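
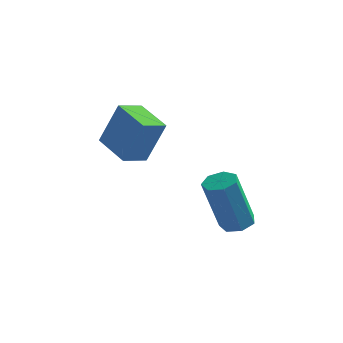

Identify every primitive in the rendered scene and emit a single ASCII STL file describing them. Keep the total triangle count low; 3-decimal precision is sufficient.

solid 
facet normal 0.197 0.241 -0.950
outer loop
vertex 3.713 -3.583 0.779
vertex 3.389 -3.116 0.83
vertex 3.947 -3.175 0.931
endloop
endfacet
facet normal 0.859 -0.510 0.048
outer loop
vertex 3.713 -3.583 0.779
vertex 3.947 -3.175 0.931
vertex 3.315 -4.07 2.699
endloop
endfacet
facet normal 0.859 -0.510 0.048
outer loop
vertex 3.315 -4.07 2.699
vertex 3.947 -3.175 0.931
vertex 3.549 -3.662 2.851
endloop
endfacet
facet normal -0.197 -0.241 0.950
outer loop
vertex 3.315 -4.07 2.699
vertex 3.549 -3.662 2.851
vertex 2.991 -3.604 2.75
endloop
endfacet
facet normal 0.197 0.241 -0.950
outer loop
vertex 3.947 -3.175 0.931
vertex 3.389 -3.116 0.83
vertex 3.761 -2.723 1.007
endloop
endfacet
facet normal 0.905 0.327 0.271
outer loop
vertex 3.947 -3.175 0.931
vertex 3.761 -2.723 1.007
vertex 3.549 -3.662 2.851
endloop
endfacet
facet normal 0.905 0.327 0.271
outer loop
vertex 3.549 -3.662 2.851
vertex 3.761 -2.723 1.007
vertex 3.363 -3.21 2.927
endloop
endfacet
facet normal -0.197 -0.241 0.950
outer loop
vertex 3.549 -3.662 2.851
vertex 3.363 -3.21 2.927
vertex 2.991 -3.604 2.75
endloop
endfacet
facet normal 0.197 0.241 -0.950
outer loop
vertex 3.761 -2.723 1.007
vertex 3.389 -3.116 0.83
vertex 3.295 -2.567 0.95
endloop
endfacet
facet normal 0.272 0.918 0.289
outer loop
vertex 3.761 -2.723 1.007
vertex 3.295 -2.567 0.95
vertex 3.363 -3.21 2.927
endloop
endfacet
facet normal 0.272 0.918 0.289
outer loop
vertex 3.363 -3.21 2.927
vertex 3.295 -2.567 0.95
vertex 2.897 -3.054 2.87
endloop
endfacet
facet normal -0.197 -0.241 0.950
outer loop
vertex 3.363 -3.21 2.927
vertex 2.897 -3.054 2.87
vertex 2.991 -3.604 2.75
endloop
endfacet
facet normal 0.196 0.241 -0.950
outer loop
vertex 3.295 -2.567 0.95
vertex 3.389 -3.116 0.83
vertex 2.9 -2.825 0.803
endloop
endfacet
facet normal -0.568 0.818 0.090
outer loop
vertex 3.295 -2.567 0.95
vertex 2.9 -2.825 0.803
vertex 2.897 -3.054 2.87
endloop
endfacet
facet normal -0.568 0.818 0.090
outer loop
vertex 2.897 -3.054 2.87
vertex 2.9 -2.825 0.803
vertex 2.502 -3.312 2.722
endloop
endfacet
facet normal -0.198 -0.241 0.950
outer loop
vertex 2.897 -3.054 2.87
vertex 2.502 -3.312 2.722
vertex 2.991 -3.604 2.75
endloop
endfacet
facet normal 0.196 0.241 -0.950
outer loop
vertex 2.9 -2.825 0.803
vertex 3.389 -3.116 0.83
vertex 2.873 -3.303 0.676
endloop
endfacet
facet normal -0.979 0.102 -0.177
outer loop
vertex 2.9 -2.825 0.803
vertex 2.873 -3.303 0.676
vertex 2.502 -3.312 2.722
endloop
endfacet
facet normal -0.979 0.102 -0.177
outer loop
vertex 2.502 -3.312 2.722
vertex 2.873 -3.303 0.676
vertex 2.475 -3.79 2.596
endloop
endfacet
facet normal -0.197 -0.239 0.951
outer loop
vertex 2.502 -3.312 2.722
vertex 2.475 -3.79 2.596
vertex 2.991 -3.604 2.75
endloop
endfacet
facet normal 0.196 0.242 -0.950
outer loop
vertex 2.873 -3.303 0.676
vertex 3.389 -3.116 0.83
vertex 3.235 -3.64 0.665
endloop
endfacet
facet normal -0.653 -0.691 -0.311
outer loop
vertex 2.873 -3.303 0.676
vertex 3.235 -3.64 0.665
vertex 2.475 -3.79 2.596
endloop
endfacet
facet normal -0.653 -0.691 -0.311
outer loop
vertex 2.475 -3.79 2.596
vertex 3.235 -3.64 0.665
vertex 2.837 -4.127 2.585
endloop
endfacet
facet normal -0.196 -0.242 0.950
outer loop
vertex 2.475 -3.79 2.596
vertex 2.837 -4.127 2.585
vertex 2.991 -3.604 2.75
endloop
endfacet
facet normal 0.198 0.241 -0.950
outer loop
vertex 3.235 -3.64 0.665
vertex 3.389 -3.116 0.83
vertex 3.713 -3.583 0.779
endloop
endfacet
facet normal 0.165 -0.964 -0.210
outer loop
vertex 3.235 -3.64 0.665
vertex 3.713 -3.583 0.779
vertex 2.837 -4.127 2.585
endloop
endfacet
facet normal 0.165 -0.964 -0.210
outer loop
vertex 2.837 -4.127 2.585
vertex 3.713 -3.583 0.779
vertex 3.315 -4.07 2.699
endloop
endfacet
facet normal -0.198 -0.241 0.950
outer loop
vertex 2.837 -4.127 2.585
vertex 3.315 -4.07 2.699
vertex 2.991 -3.604 2.75
endloop
endfacet
facet normal -0.820 0.520 0.240
outer loop
vertex -0.52 -3.069 5.038
vertex -0.103 -2.292 4.777
vertex -1.088 -3.27 3.534
endloop
endfacet
facet normal -0.453 -0.845 0.284
outer loop
vertex 0.043 -3.988 3.203
vertex -0.52 -3.069 5.038
vertex -1.088 -3.27 3.534
endloop
endfacet
facet normal -0.820 0.520 0.240
outer loop
vertex -1.088 -3.27 3.534
vertex -0.103 -2.292 4.777
vertex -0.671 -2.493 3.273
endloop
endfacet
facet normal -0.350 -0.124 -0.928
outer loop
vertex -0.671 -2.493 3.273
vertex 0.043 -3.988 3.203
vertex -1.088 -3.27 3.534
endloop
endfacet
facet normal 0.350 0.124 0.928
outer loop
vertex -0.52 -3.069 5.038
vertex 1.028 -3.01 4.446
vertex -0.103 -2.292 4.777
endloop
endfacet
facet normal -0.453 -0.845 0.284
outer loop
vertex 0.611 -3.787 4.707
vertex -0.52 -3.069 5.038
vertex 0.043 -3.988 3.203
endloop
endfacet
facet normal 0.350 0.124 0.928
outer loop
vertex 0.611 -3.787 4.707
vertex 1.028 -3.01 4.446
vertex -0.52 -3.069 5.038
endloop
endfacet
facet normal 0.453 0.845 -0.284
outer loop
vertex -0.103 -2.292 4.777
vertex 1.028 -3.01 4.446
vertex -0.671 -2.493 3.273
endloop
endfacet
facet normal -0.350 -0.124 -0.928
outer loop
vertex 0.46 -3.211 2.942
vertex 0.043 -3.988 3.203
vertex -0.671 -2.493 3.273
endloop
endfacet
facet normal 0.453 0.845 -0.284
outer loop
vertex -0.671 -2.493 3.273
vertex 1.028 -3.01 4.446
vertex 0.46 -3.211 2.942
endloop
endfacet
facet normal 0.820 -0.520 -0.240
outer loop
vertex 0.46 -3.211 2.942
vertex 0.611 -3.787 4.707
vertex 0.043 -3.988 3.203
endloop
endfacet
facet normal 0.820 -0.520 -0.240
outer loop
vertex 1.028 -3.01 4.446
vertex 0.611 -3.787 4.707
vertex 0.46 -3.211 2.942
endloop
endfacet

endsolid


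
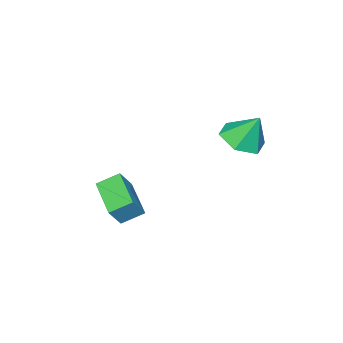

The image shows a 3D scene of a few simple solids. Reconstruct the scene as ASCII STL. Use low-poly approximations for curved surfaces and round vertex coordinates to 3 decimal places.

solid 
facet normal 0.129 -0.464 -0.876
outer loop
vertex -3.045 0.013 0.867
vertex -3.653 0.444 0.549
vertex -2.894 0.725 0.512
endloop
endfacet
facet normal 0.773 0.144 0.618
outer loop
vertex -3.045 0.013 0.867
vertex -2.894 0.725 0.512
vertex -3.807 0.996 1.591
endloop
endfacet
facet normal 0.129 -0.464 -0.876
outer loop
vertex -2.894 0.725 0.512
vertex -3.653 0.444 0.549
vertex -3.501 1.156 0.194
endloop
endfacet
facet normal 0.493 0.846 0.205
outer loop
vertex -2.894 0.725 0.512
vertex -3.501 1.156 0.194
vertex -3.807 0.996 1.591
endloop
endfacet
facet normal 0.130 -0.465 -0.876
outer loop
vertex -3.501 1.156 0.194
vertex -3.653 0.444 0.549
vertex -4.26 0.875 0.23
endloop
endfacet
facet normal -0.346 0.938 0.032
outer loop
vertex -3.501 1.156 0.194
vertex -4.26 0.875 0.23
vertex -3.807 0.996 1.591
endloop
endfacet
facet normal 0.131 -0.464 -0.876
outer loop
vertex -4.26 0.875 0.23
vertex -3.653 0.444 0.549
vertex -4.411 0.163 0.585
endloop
endfacet
facet normal -0.905 0.328 0.272
outer loop
vertex -4.26 0.875 0.23
vertex -4.411 0.163 0.585
vertex -3.807 0.996 1.591
endloop
endfacet
facet normal 0.130 -0.463 -0.877
outer loop
vertex -4.411 0.163 0.585
vertex -3.653 0.444 0.549
vertex -3.804 -0.268 0.903
endloop
endfacet
facet normal -0.625 -0.374 0.685
outer loop
vertex -4.411 0.163 0.585
vertex -3.804 -0.268 0.903
vertex -3.807 0.996 1.591
endloop
endfacet
facet normal 0.130 -0.463 -0.877
outer loop
vertex -3.804 -0.268 0.903
vertex -3.653 0.444 0.549
vertex -3.045 0.013 0.867
endloop
endfacet
facet normal 0.213 -0.467 0.858
outer loop
vertex -3.804 -0.268 0.903
vertex -3.045 0.013 0.867
vertex -3.807 0.996 1.591
endloop
endfacet
facet normal -0.577 0.045 -0.816
outer loop
vertex -2.473 -3.96 -3.136
vertex -3.026 -3.42 -2.715
vertex -1.69 -2.778 -3.624
endloop
endfacet
facet normal 0.629 -0.614 -0.478
outer loop
vertex -1.154 -2.82 -2.865
vertex -2.473 -3.96 -3.136
vertex -1.69 -2.778 -3.624
endloop
endfacet
facet normal -0.577 0.045 -0.816
outer loop
vertex -1.69 -2.778 -3.624
vertex -3.026 -3.42 -2.715
vertex -2.243 -2.238 -3.203
endloop
endfacet
facet normal 0.522 0.788 -0.325
outer loop
vertex -2.243 -2.238 -3.203
vertex -1.154 -2.82 -2.865
vertex -1.69 -2.778 -3.624
endloop
endfacet
facet normal -0.522 -0.788 0.325
outer loop
vertex -2.473 -3.96 -3.136
vertex -2.49 -3.462 -1.956
vertex -3.026 -3.42 -2.715
endloop
endfacet
facet normal 0.629 -0.614 -0.478
outer loop
vertex -1.937 -4.002 -2.377
vertex -2.473 -3.96 -3.136
vertex -1.154 -2.82 -2.865
endloop
endfacet
facet normal -0.522 -0.788 0.325
outer loop
vertex -1.937 -4.002 -2.377
vertex -2.49 -3.462 -1.956
vertex -2.473 -3.96 -3.136
endloop
endfacet
facet normal -0.629 0.614 0.478
outer loop
vertex -3.026 -3.42 -2.715
vertex -2.49 -3.462 -1.956
vertex -2.243 -2.238 -3.203
endloop
endfacet
facet normal 0.522 0.788 -0.325
outer loop
vertex -1.707 -2.28 -2.444
vertex -1.154 -2.82 -2.865
vertex -2.243 -2.238 -3.203
endloop
endfacet
facet normal -0.629 0.614 0.478
outer loop
vertex -2.243 -2.238 -3.203
vertex -2.49 -3.462 -1.956
vertex -1.707 -2.28 -2.444
endloop
endfacet
facet normal 0.577 -0.045 0.816
outer loop
vertex -1.707 -2.28 -2.444
vertex -1.937 -4.002 -2.377
vertex -1.154 -2.82 -2.865
endloop
endfacet
facet normal 0.577 -0.045 0.816
outer loop
vertex -2.49 -3.462 -1.956
vertex -1.937 -4.002 -2.377
vertex -1.707 -2.28 -2.444
endloop
endfacet

endsolid


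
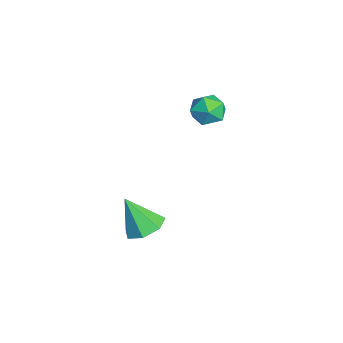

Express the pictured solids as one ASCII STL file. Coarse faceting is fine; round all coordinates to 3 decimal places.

solid 
facet normal 0.186 0.440 -0.878
outer loop
vertex 2.794 0.483 -3.31
vertex 1.835 0.646 -3.431
vertex 2.503 1.22 -3.002
endloop
endfacet
facet normal 0.756 0.026 0.654
outer loop
vertex 2.794 0.483 -3.31
vertex 2.503 1.22 -3.002
vertex 1.485 -0.186 -1.769
endloop
endfacet
facet normal 0.186 0.440 -0.878
outer loop
vertex 2.503 1.22 -3.002
vertex 1.835 0.646 -3.431
vertex 1.709 1.525 -3.017
endloop
endfacet
facet normal 0.200 0.560 0.804
outer loop
vertex 2.503 1.22 -3.002
vertex 1.709 1.525 -3.017
vertex 1.485 -0.186 -1.769
endloop
endfacet
facet normal 0.184 0.440 -0.879
outer loop
vertex 1.709 1.525 -3.017
vertex 1.835 0.646 -3.431
vertex 1.01 1.167 -3.343
endloop
endfacet
facet normal -0.566 0.533 0.629
outer loop
vertex 1.709 1.525 -3.017
vertex 1.01 1.167 -3.343
vertex 1.485 -0.186 -1.769
endloop
endfacet
facet normal 0.184 0.440 -0.879
outer loop
vertex 1.01 1.167 -3.343
vertex 1.835 0.646 -3.431
vertex 0.932 0.417 -3.735
endloop
endfacet
facet normal -0.965 -0.036 0.260
outer loop
vertex 1.01 1.167 -3.343
vertex 0.932 0.417 -3.735
vertex 1.485 -0.186 -1.769
endloop
endfacet
facet normal 0.185 0.439 -0.879
outer loop
vertex 0.932 0.417 -3.735
vertex 1.835 0.646 -3.431
vertex 1.533 -0.162 -3.898
endloop
endfacet
facet normal -0.697 -0.717 -0.024
outer loop
vertex 0.932 0.417 -3.735
vertex 1.533 -0.162 -3.898
vertex 1.485 -0.186 -1.769
endloop
endfacet
facet normal 0.185 0.439 -0.879
outer loop
vertex 1.533 -0.162 -3.898
vertex 1.835 0.646 -3.431
vertex 2.362 -0.132 -3.709
endloop
endfacet
facet normal 0.039 -0.999 -0.010
outer loop
vertex 1.533 -0.162 -3.898
vertex 2.362 -0.132 -3.709
vertex 1.485 -0.186 -1.769
endloop
endfacet
facet normal 0.186 0.440 -0.879
outer loop
vertex 2.362 -0.132 -3.709
vertex 1.835 0.646 -3.431
vertex 2.794 0.483 -3.31
endloop
endfacet
facet normal 0.684 -0.669 0.291
outer loop
vertex 2.362 -0.132 -3.709
vertex 2.794 0.483 -3.31
vertex 1.485 -0.186 -1.769
endloop
endfacet
facet normal -0.827 0.557 -0.070
outer loop
vertex -0.599 4.295 2.168
vertex -1.083 3.554 1.986
vertex -0.974 3.823 2.842
endloop
endfacet
facet normal -0.364 0.846 0.390
outer loop
vertex -0.599 4.295 2.168
vertex -0.974 3.823 2.842
vertex -0.133 4.145 2.929
endloop
endfacet
facet normal 0.245 0.969 0.041
outer loop
vertex -0.599 4.295 2.168
vertex -0.133 4.145 2.929
vertex 0.277 4.075 2.126
endloop
endfacet
facet normal 0.159 0.756 -0.635
outer loop
vertex -0.599 4.295 2.168
vertex 0.277 4.075 2.126
vertex -0.31 3.709 1.543
endloop
endfacet
facet normal -0.504 0.502 -0.703
outer loop
vertex -0.599 4.295 2.168
vertex -0.31 3.709 1.543
vertex -1.083 3.554 1.986
endloop
endfacet
facet normal -0.233 0.366 0.901
outer loop
vertex -0.133 4.145 2.929
vertex -0.974 3.823 2.842
vertex -0.33 3.311 3.217
endloop
endfacet
facet normal -0.982 -0.101 0.157
outer loop
vertex -0.974 3.823 2.842
vertex -1.083 3.554 1.986
vertex -0.917 2.945 2.634
endloop
endfacet
facet normal -0.459 -0.191 -0.868
outer loop
vertex -1.083 3.554 1.986
vertex -0.31 3.709 1.543
vertex -0.507 2.875 1.831
endloop
endfacet
facet normal 0.615 0.219 -0.757
outer loop
vertex -0.31 3.709 1.543
vertex 0.277 4.075 2.126
vertex 0.334 3.197 1.918
endloop
endfacet
facet normal 0.755 0.563 0.336
outer loop
vertex 0.277 4.075 2.126
vertex -0.133 4.145 2.929
vertex 0.443 3.466 2.774
endloop
endfacet
facet normal -0.159 -0.756 0.635
outer loop
vertex -0.041 2.725 2.592
vertex -0.33 3.311 3.217
vertex -0.917 2.945 2.634
endloop
endfacet
facet normal -0.245 -0.969 -0.041
outer loop
vertex -0.041 2.725 2.592
vertex -0.917 2.945 2.634
vertex -0.507 2.875 1.831
endloop
endfacet
facet normal 0.364 -0.846 -0.390
outer loop
vertex -0.041 2.725 2.592
vertex -0.507 2.875 1.831
vertex 0.334 3.197 1.918
endloop
endfacet
facet normal 0.827 -0.557 0.070
outer loop
vertex -0.041 2.725 2.592
vertex 0.334 3.197 1.918
vertex 0.443 3.466 2.774
endloop
endfacet
facet normal 0.504 -0.502 0.703
outer loop
vertex -0.041 2.725 2.592
vertex 0.443 3.466 2.774
vertex -0.33 3.311 3.217
endloop
endfacet
facet normal -0.615 -0.219 0.757
outer loop
vertex -0.917 2.945 2.634
vertex -0.33 3.311 3.217
vertex -0.974 3.823 2.842
endloop
endfacet
facet normal -0.755 -0.563 -0.336
outer loop
vertex -0.507 2.875 1.831
vertex -0.917 2.945 2.634
vertex -1.083 3.554 1.986
endloop
endfacet
facet normal 0.233 -0.366 -0.901
outer loop
vertex 0.334 3.197 1.918
vertex -0.507 2.875 1.831
vertex -0.31 3.709 1.543
endloop
endfacet
facet normal 0.982 0.101 -0.157
outer loop
vertex 0.443 3.466 2.774
vertex 0.334 3.197 1.918
vertex 0.277 4.075 2.126
endloop
endfacet
facet normal 0.459 0.191 0.868
outer loop
vertex -0.33 3.311 3.217
vertex 0.443 3.466 2.774
vertex -0.133 4.145 2.929
endloop
endfacet

endsolid


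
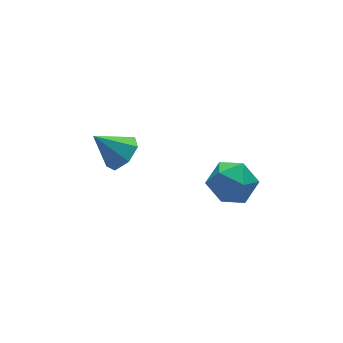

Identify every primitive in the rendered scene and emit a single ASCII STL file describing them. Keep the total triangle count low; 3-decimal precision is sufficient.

solid 
facet normal -0.365 0.926 -0.094
outer loop
vertex -0.512 -0.216 1.769
vertex -1.16 -0.429 2.185
vertex -0.52 -0.138 2.565
endloop
endfacet
facet normal 0.348 0.933 -0.088
outer loop
vertex -0.512 -0.216 1.769
vertex -0.52 -0.138 2.565
vertex 0.133 -0.416 2.197
endloop
endfacet
facet normal 0.578 0.524 -0.626
outer loop
vertex -0.512 -0.216 1.769
vertex 0.133 -0.416 2.197
vertex -0.104 -0.879 1.59
endloop
endfacet
facet normal 0.006 0.264 -0.965
outer loop
vertex -0.512 -0.216 1.769
vertex -0.104 -0.879 1.59
vertex -0.903 -0.887 1.583
endloop
endfacet
facet normal -0.577 0.512 -0.636
outer loop
vertex -0.512 -0.216 1.769
vertex -0.903 -0.887 1.583
vertex -1.16 -0.429 2.185
endloop
endfacet
facet normal 0.566 0.637 0.524
outer loop
vertex 0.133 -0.416 2.197
vertex -0.52 -0.138 2.565
vertex -0.117 -0.753 2.877
endloop
endfacet
facet normal -0.589 0.625 0.513
outer loop
vertex -0.52 -0.138 2.565
vertex -1.16 -0.429 2.185
vertex -0.916 -0.761 2.87
endloop
endfacet
facet normal -0.930 -0.044 -0.364
outer loop
vertex -1.16 -0.429 2.185
vertex -0.903 -0.887 1.583
vertex -1.153 -1.224 2.263
endloop
endfacet
facet normal 0.012 -0.446 -0.895
outer loop
vertex -0.903 -0.887 1.583
vertex -0.104 -0.879 1.59
vertex -0.5 -1.502 1.895
endloop
endfacet
facet normal 0.938 -0.026 -0.346
outer loop
vertex -0.104 -0.879 1.59
vertex 0.133 -0.416 2.197
vertex 0.14 -1.211 2.275
endloop
endfacet
facet normal -0.006 -0.264 0.965
outer loop
vertex -0.508 -1.424 2.691
vertex -0.117 -0.753 2.877
vertex -0.916 -0.761 2.87
endloop
endfacet
facet normal -0.578 -0.524 0.626
outer loop
vertex -0.508 -1.424 2.691
vertex -0.916 -0.761 2.87
vertex -1.153 -1.224 2.263
endloop
endfacet
facet normal -0.348 -0.933 0.088
outer loop
vertex -0.508 -1.424 2.691
vertex -1.153 -1.224 2.263
vertex -0.5 -1.502 1.895
endloop
endfacet
facet normal 0.365 -0.926 0.094
outer loop
vertex -0.508 -1.424 2.691
vertex -0.5 -1.502 1.895
vertex 0.14 -1.211 2.275
endloop
endfacet
facet normal 0.577 -0.512 0.636
outer loop
vertex -0.508 -1.424 2.691
vertex 0.14 -1.211 2.275
vertex -0.117 -0.753 2.877
endloop
endfacet
facet normal -0.012 0.446 0.895
outer loop
vertex -0.916 -0.761 2.87
vertex -0.117 -0.753 2.877
vertex -0.52 -0.138 2.565
endloop
endfacet
facet normal -0.938 0.026 0.346
outer loop
vertex -1.153 -1.224 2.263
vertex -0.916 -0.761 2.87
vertex -1.16 -0.429 2.185
endloop
endfacet
facet normal -0.566 -0.637 -0.524
outer loop
vertex -0.5 -1.502 1.895
vertex -1.153 -1.224 2.263
vertex -0.903 -0.887 1.583
endloop
endfacet
facet normal 0.589 -0.625 -0.513
outer loop
vertex 0.14 -1.211 2.275
vertex -0.5 -1.502 1.895
vertex -0.104 -0.879 1.59
endloop
endfacet
facet normal 0.930 0.044 0.364
outer loop
vertex -0.117 -0.753 2.877
vertex 0.14 -1.211 2.275
vertex 0.133 -0.416 2.197
endloop
endfacet
facet normal 0.593 -0.381 -0.709
outer loop
vertex -1.767 2.389 1.598
vertex -2.11 2.725 1.131
vertex -1.571 2.922 1.476
endloop
endfacet
facet normal 0.381 0.071 0.922
outer loop
vertex -1.767 2.389 1.598
vertex -1.571 2.922 1.476
vertex -2.81 3.175 1.969
endloop
endfacet
facet normal 0.593 -0.380 -0.710
outer loop
vertex -1.571 2.922 1.476
vertex -2.11 2.725 1.131
vertex -1.78 3.307 1.095
endloop
endfacet
facet normal 0.372 0.747 0.551
outer loop
vertex -1.571 2.922 1.476
vertex -1.78 3.307 1.095
vertex -2.81 3.175 1.969
endloop
endfacet
facet normal 0.593 -0.380 -0.710
outer loop
vertex -1.78 3.307 1.095
vertex -2.11 2.725 1.131
vertex -2.239 3.254 0.74
endloop
endfacet
facet normal -0.121 0.993 0.008
outer loop
vertex -1.78 3.307 1.095
vertex -2.239 3.254 0.74
vertex -2.81 3.175 1.969
endloop
endfacet
facet normal 0.592 -0.381 -0.710
outer loop
vertex -2.239 3.254 0.74
vertex -2.11 2.725 1.131
vertex -2.6 2.803 0.681
endloop
endfacet
facet normal -0.726 0.620 -0.297
outer loop
vertex -2.239 3.254 0.74
vertex -2.6 2.803 0.681
vertex -2.81 3.175 1.969
endloop
endfacet
facet normal 0.592 -0.381 -0.710
outer loop
vertex -2.6 2.803 0.681
vertex -2.11 2.725 1.131
vertex -2.593 2.293 0.96
endloop
endfacet
facet normal -0.987 -0.088 -0.136
outer loop
vertex -2.6 2.803 0.681
vertex -2.593 2.293 0.96
vertex -2.81 3.175 1.969
endloop
endfacet
facet normal 0.592 -0.381 -0.710
outer loop
vertex -2.593 2.293 0.96
vertex -2.11 2.725 1.131
vertex -2.222 2.109 1.368
endloop
endfacet
facet normal -0.708 -0.600 0.373
outer loop
vertex -2.593 2.293 0.96
vertex -2.222 2.109 1.368
vertex -2.81 3.175 1.969
endloop
endfacet
facet normal 0.593 -0.381 -0.709
outer loop
vertex -2.222 2.109 1.368
vertex -2.11 2.725 1.131
vertex -1.767 2.389 1.598
endloop
endfacet
facet normal -0.100 -0.530 0.842
outer loop
vertex -2.222 2.109 1.368
vertex -1.767 2.389 1.598
vertex -2.81 3.175 1.969
endloop
endfacet

endsolid


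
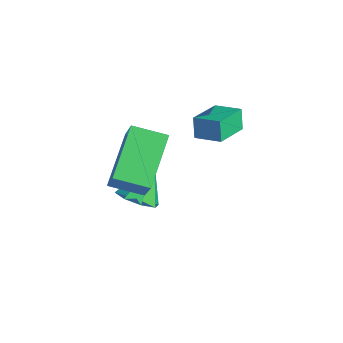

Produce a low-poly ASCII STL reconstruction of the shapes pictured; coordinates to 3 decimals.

solid 
facet normal -0.809 -0.540 -0.233
outer loop
vertex -2.043 -0.707 4.175
vertex -2.747 0.54 3.727
vertex -1.734 -0.822 3.37
endloop
endfacet
facet normal 0.469 -0.831 0.299
outer loop
vertex -0.893 -0.26 3.613
vertex -2.043 -0.707 4.175
vertex -1.734 -0.822 3.37
endloop
endfacet
facet normal -0.808 -0.540 -0.234
outer loop
vertex -1.734 -0.822 3.37
vertex -2.747 0.54 3.727
vertex -2.437 0.425 2.922
endloop
endfacet
facet normal 0.356 -0.132 -0.925
outer loop
vertex -2.437 0.425 2.922
vertex -0.893 -0.26 3.613
vertex -1.734 -0.822 3.37
endloop
endfacet
facet normal -0.355 0.132 0.925
outer loop
vertex -2.043 -0.707 4.175
vertex -1.906 1.102 3.97
vertex -2.747 0.54 3.727
endloop
endfacet
facet normal 0.469 -0.831 0.299
outer loop
vertex -1.203 -0.145 4.418
vertex -2.043 -0.707 4.175
vertex -0.893 -0.26 3.613
endloop
endfacet
facet normal -0.356 0.132 0.925
outer loop
vertex -1.203 -0.145 4.418
vertex -1.906 1.102 3.97
vertex -2.043 -0.707 4.175
endloop
endfacet
facet normal -0.469 0.831 -0.299
outer loop
vertex -2.747 0.54 3.727
vertex -1.906 1.102 3.97
vertex -2.437 0.425 2.922
endloop
endfacet
facet normal 0.356 -0.132 -0.925
outer loop
vertex -1.597 0.987 3.165
vertex -0.893 -0.26 3.613
vertex -2.437 0.425 2.922
endloop
endfacet
facet normal -0.469 0.831 -0.299
outer loop
vertex -2.437 0.425 2.922
vertex -1.906 1.102 3.97
vertex -1.597 0.987 3.165
endloop
endfacet
facet normal 0.808 0.540 0.234
outer loop
vertex -1.597 0.987 3.165
vertex -1.203 -0.145 4.418
vertex -0.893 -0.26 3.613
endloop
endfacet
facet normal 0.809 0.540 0.233
outer loop
vertex -1.906 1.102 3.97
vertex -1.203 -0.145 4.418
vertex -1.597 0.987 3.165
endloop
endfacet
facet normal -0.591 0.619 0.518
outer loop
vertex -1.672 -3.242 5.192
vertex -0.913 -2.231 4.85
vertex -2.649 -2.988 3.775
endloop
endfacet
facet normal -0.579 -0.772 0.261
outer loop
vertex -1.367 -4.329 2.65
vertex -1.672 -3.242 5.192
vertex -2.649 -2.988 3.775
endloop
endfacet
facet normal -0.591 0.618 0.519
outer loop
vertex -2.649 -2.988 3.775
vertex -0.913 -2.231 4.85
vertex -1.89 -1.976 3.433
endloop
endfacet
facet normal -0.562 0.146 -0.814
outer loop
vertex -1.89 -1.976 3.433
vertex -1.367 -4.329 2.65
vertex -2.649 -2.988 3.775
endloop
endfacet
facet normal 0.562 -0.146 0.814
outer loop
vertex -1.672 -3.242 5.192
vertex 0.369 -3.572 3.725
vertex -0.913 -2.231 4.85
endloop
endfacet
facet normal -0.580 -0.772 0.261
outer loop
vertex -0.39 -4.584 4.067
vertex -1.672 -3.242 5.192
vertex -1.367 -4.329 2.65
endloop
endfacet
facet normal 0.562 -0.146 0.814
outer loop
vertex -0.39 -4.584 4.067
vertex 0.369 -3.572 3.725
vertex -1.672 -3.242 5.192
endloop
endfacet
facet normal 0.579 0.772 -0.260
outer loop
vertex -0.913 -2.231 4.85
vertex 0.369 -3.572 3.725
vertex -1.89 -1.976 3.433
endloop
endfacet
facet normal -0.562 0.146 -0.814
outer loop
vertex -0.608 -3.318 2.308
vertex -1.367 -4.329 2.65
vertex -1.89 -1.976 3.433
endloop
endfacet
facet normal 0.579 0.772 -0.261
outer loop
vertex -1.89 -1.976 3.433
vertex 0.369 -3.572 3.725
vertex -0.608 -3.318 2.308
endloop
endfacet
facet normal 0.590 -0.619 -0.518
outer loop
vertex -0.608 -3.318 2.308
vertex -0.39 -4.584 4.067
vertex -1.367 -4.329 2.65
endloop
endfacet
facet normal 0.591 -0.618 -0.518
outer loop
vertex 0.369 -3.572 3.725
vertex -0.39 -4.584 4.067
vertex -0.608 -3.318 2.308
endloop
endfacet
facet normal 0.258 -0.560 -0.788
outer loop
vertex -1.571 -2.972 0.687
vertex -2.288 -2.779 0.315
vertex -1.527 -2.448 0.329
endloop
endfacet
facet normal 0.763 0.320 0.562
outer loop
vertex -1.571 -2.972 0.687
vertex -1.527 -2.448 0.329
vertex -2.712 -1.861 1.605
endloop
endfacet
facet normal 0.258 -0.561 -0.787
outer loop
vertex -1.527 -2.448 0.329
vertex -2.288 -2.779 0.315
vertex -1.928 -2.119 -0.037
endloop
endfacet
facet normal 0.552 0.823 0.134
outer loop
vertex -1.527 -2.448 0.329
vertex -1.928 -2.119 -0.037
vertex -2.712 -1.861 1.605
endloop
endfacet
facet normal 0.259 -0.561 -0.787
outer loop
vertex -1.928 -2.119 -0.037
vertex -2.288 -2.779 0.315
vertex -2.54 -2.177 -0.197
endloop
endfacet
facet normal -0.047 0.983 -0.177
outer loop
vertex -1.928 -2.119 -0.037
vertex -2.54 -2.177 -0.197
vertex -2.712 -1.861 1.605
endloop
endfacet
facet normal 0.258 -0.561 -0.787
outer loop
vertex -2.54 -2.177 -0.197
vertex -2.288 -2.779 0.315
vertex -3.005 -2.587 -0.057
endloop
endfacet
facet normal -0.681 0.708 -0.189
outer loop
vertex -2.54 -2.177 -0.197
vertex -3.005 -2.587 -0.057
vertex -2.712 -1.861 1.605
endloop
endfacet
facet normal 0.259 -0.559 -0.788
outer loop
vertex -3.005 -2.587 -0.057
vertex -2.288 -2.779 0.315
vertex -3.049 -3.11 0.3
endloop
endfacet
facet normal -0.982 0.155 0.106
outer loop
vertex -3.005 -2.587 -0.057
vertex -3.049 -3.11 0.3
vertex -2.712 -1.861 1.605
endloop
endfacet
facet normal 0.259 -0.559 -0.788
outer loop
vertex -3.049 -3.11 0.3
vertex -2.288 -2.779 0.315
vertex -2.648 -3.44 0.666
endloop
endfacet
facet normal -0.772 -0.348 0.532
outer loop
vertex -3.049 -3.11 0.3
vertex -2.648 -3.44 0.666
vertex -2.712 -1.861 1.605
endloop
endfacet
facet normal 0.260 -0.560 -0.787
outer loop
vertex -2.648 -3.44 0.666
vertex -2.288 -2.779 0.315
vertex -2.036 -3.382 0.827
endloop
endfacet
facet normal -0.174 -0.509 0.843
outer loop
vertex -2.648 -3.44 0.666
vertex -2.036 -3.382 0.827
vertex -2.712 -1.861 1.605
endloop
endfacet
facet normal 0.257 -0.561 -0.787
outer loop
vertex -2.036 -3.382 0.827
vertex -2.288 -2.779 0.315
vertex -1.571 -2.972 0.687
endloop
endfacet
facet normal 0.462 -0.232 0.856
outer loop
vertex -2.036 -3.382 0.827
vertex -1.571 -2.972 0.687
vertex -2.712 -1.861 1.605
endloop
endfacet

endsolid


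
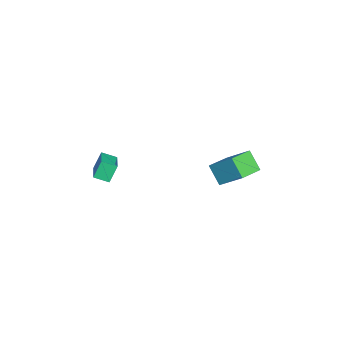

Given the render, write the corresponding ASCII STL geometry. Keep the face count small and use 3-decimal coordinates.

solid 
facet normal -0.761 0.609 -0.222
outer loop
vertex 1.56 2.979 2.352
vertex 2.157 4.115 3.42
vertex 2.263 3.509 1.395
endloop
endfacet
facet normal -0.357 -0.681 -0.640
outer loop
vertex 3.443 2.565 1.74
vertex 1.56 2.979 2.352
vertex 2.263 3.509 1.395
endloop
endfacet
facet normal -0.761 0.609 -0.222
outer loop
vertex 2.263 3.509 1.395
vertex 2.157 4.115 3.42
vertex 2.86 4.645 2.464
endloop
endfacet
facet normal 0.541 0.408 -0.735
outer loop
vertex 2.86 4.645 2.464
vertex 3.443 2.565 1.74
vertex 2.263 3.509 1.395
endloop
endfacet
facet normal -0.541 -0.407 0.736
outer loop
vertex 1.56 2.979 2.352
vertex 3.337 3.171 3.765
vertex 2.157 4.115 3.42
endloop
endfacet
facet normal -0.358 -0.680 -0.640
outer loop
vertex 2.74 2.035 2.696
vertex 1.56 2.979 2.352
vertex 3.443 2.565 1.74
endloop
endfacet
facet normal -0.541 -0.408 0.736
outer loop
vertex 2.74 2.035 2.696
vertex 3.337 3.171 3.765
vertex 1.56 2.979 2.352
endloop
endfacet
facet normal 0.357 0.680 0.640
outer loop
vertex 2.157 4.115 3.42
vertex 3.337 3.171 3.765
vertex 2.86 4.645 2.464
endloop
endfacet
facet normal 0.541 0.408 -0.736
outer loop
vertex 4.04 3.701 2.808
vertex 3.443 2.565 1.74
vertex 2.86 4.645 2.464
endloop
endfacet
facet normal 0.358 0.680 0.640
outer loop
vertex 2.86 4.645 2.464
vertex 3.337 3.171 3.765
vertex 4.04 3.701 2.808
endloop
endfacet
facet normal 0.761 -0.609 0.222
outer loop
vertex 4.04 3.701 2.808
vertex 2.74 2.035 2.696
vertex 3.443 2.565 1.74
endloop
endfacet
facet normal 0.761 -0.609 0.222
outer loop
vertex 3.337 3.171 3.765
vertex 2.74 2.035 2.696
vertex 4.04 3.701 2.808
endloop
endfacet
facet normal -0.355 0.375 0.856
outer loop
vertex 2.706 -3.423 3.005
vertex 2.795 -2.608 2.685
vertex 1.014 -3.499 2.337
endloop
endfacet
facet normal -0.102 -0.926 0.364
outer loop
vertex 1.405 -3.912 1.395
vertex 2.706 -3.423 3.005
vertex 1.014 -3.499 2.337
endloop
endfacet
facet normal -0.355 0.376 0.856
outer loop
vertex 1.014 -3.499 2.337
vertex 2.795 -2.608 2.685
vertex 1.104 -2.685 2.017
endloop
endfacet
facet normal -0.929 -0.042 -0.367
outer loop
vertex 1.104 -2.685 2.017
vertex 1.405 -3.912 1.395
vertex 1.014 -3.499 2.337
endloop
endfacet
facet normal 0.929 0.043 0.367
outer loop
vertex 2.706 -3.423 3.005
vertex 3.186 -3.021 1.743
vertex 2.795 -2.608 2.685
endloop
endfacet
facet normal -0.101 -0.926 0.363
outer loop
vertex 3.096 -3.835 2.063
vertex 2.706 -3.423 3.005
vertex 1.405 -3.912 1.395
endloop
endfacet
facet normal 0.929 0.041 0.367
outer loop
vertex 3.096 -3.835 2.063
vertex 3.186 -3.021 1.743
vertex 2.706 -3.423 3.005
endloop
endfacet
facet normal 0.102 0.926 -0.364
outer loop
vertex 2.795 -2.608 2.685
vertex 3.186 -3.021 1.743
vertex 1.104 -2.685 2.017
endloop
endfacet
facet normal -0.930 -0.042 -0.366
outer loop
vertex 1.494 -3.097 1.075
vertex 1.405 -3.912 1.395
vertex 1.104 -2.685 2.017
endloop
endfacet
facet normal 0.102 0.926 -0.363
outer loop
vertex 1.104 -2.685 2.017
vertex 3.186 -3.021 1.743
vertex 1.494 -3.097 1.075
endloop
endfacet
facet normal 0.355 -0.375 -0.856
outer loop
vertex 1.494 -3.097 1.075
vertex 3.096 -3.835 2.063
vertex 1.405 -3.912 1.395
endloop
endfacet
facet normal 0.355 -0.376 -0.856
outer loop
vertex 3.186 -3.021 1.743
vertex 3.096 -3.835 2.063
vertex 1.494 -3.097 1.075
endloop
endfacet

endsolid


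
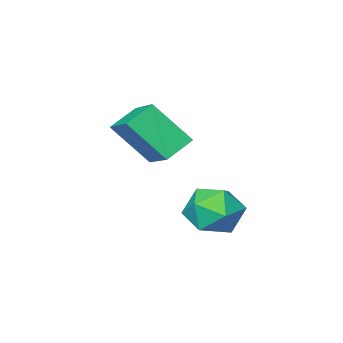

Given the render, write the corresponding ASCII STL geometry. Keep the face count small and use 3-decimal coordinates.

solid 
facet normal -0.232 0.807 0.543
outer loop
vertex -0.08 0.849 0.087
vertex -1.189 0.564 0.037
vertex -0.535 0.175 0.895
endloop
endfacet
facet normal 0.419 0.567 0.709
outer loop
vertex -0.08 0.849 0.087
vertex -0.535 0.175 0.895
vertex 0.503 -0.061 0.471
endloop
endfacet
facet normal 0.814 0.570 0.115
outer loop
vertex -0.08 0.849 0.087
vertex 0.503 -0.061 0.471
vertex 0.491 0.182 -0.65
endloop
endfacet
facet normal 0.407 0.812 -0.419
outer loop
vertex -0.08 0.849 0.087
vertex 0.491 0.182 -0.65
vertex -0.554 0.568 -0.917
endloop
endfacet
facet normal -0.239 0.958 -0.155
outer loop
vertex -0.08 0.849 0.087
vertex -0.554 0.568 -0.917
vertex -1.189 0.564 0.037
endloop
endfacet
facet normal 0.354 -0.109 0.929
outer loop
vertex 0.503 -0.061 0.471
vertex -0.535 0.175 0.895
vertex -0.246 -0.908 0.657
endloop
endfacet
facet normal -0.698 0.280 0.659
outer loop
vertex -0.535 0.175 0.895
vertex -1.189 0.564 0.037
vertex -1.291 -0.522 0.39
endloop
endfacet
facet normal -0.710 0.524 -0.470
outer loop
vertex -1.189 0.564 0.037
vertex -0.554 0.568 -0.917
vertex -1.303 -0.279 -0.731
endloop
endfacet
facet normal 0.335 0.287 -0.897
outer loop
vertex -0.554 0.568 -0.917
vertex 0.491 0.182 -0.65
vertex -0.265 -0.515 -1.155
endloop
endfacet
facet normal 0.994 -0.104 -0.033
outer loop
vertex 0.491 0.182 -0.65
vertex 0.503 -0.061 0.471
vertex 0.389 -0.904 -0.297
endloop
endfacet
facet normal -0.407 -0.812 0.419
outer loop
vertex -0.72 -1.189 -0.347
vertex -0.246 -0.908 0.657
vertex -1.291 -0.522 0.39
endloop
endfacet
facet normal -0.814 -0.570 -0.115
outer loop
vertex -0.72 -1.189 -0.347
vertex -1.291 -0.522 0.39
vertex -1.303 -0.279 -0.731
endloop
endfacet
facet normal -0.419 -0.567 -0.709
outer loop
vertex -0.72 -1.189 -0.347
vertex -1.303 -0.279 -0.731
vertex -0.265 -0.515 -1.155
endloop
endfacet
facet normal 0.232 -0.807 -0.543
outer loop
vertex -0.72 -1.189 -0.347
vertex -0.265 -0.515 -1.155
vertex 0.389 -0.904 -0.297
endloop
endfacet
facet normal 0.239 -0.958 0.155
outer loop
vertex -0.72 -1.189 -0.347
vertex 0.389 -0.904 -0.297
vertex -0.246 -0.908 0.657
endloop
endfacet
facet normal -0.335 -0.287 0.897
outer loop
vertex -1.291 -0.522 0.39
vertex -0.246 -0.908 0.657
vertex -0.535 0.175 0.895
endloop
endfacet
facet normal -0.994 0.104 0.033
outer loop
vertex -1.303 -0.279 -0.731
vertex -1.291 -0.522 0.39
vertex -1.189 0.564 0.037
endloop
endfacet
facet normal -0.354 0.109 -0.929
outer loop
vertex -0.265 -0.515 -1.155
vertex -1.303 -0.279 -0.731
vertex -0.554 0.568 -0.917
endloop
endfacet
facet normal 0.698 -0.280 -0.659
outer loop
vertex 0.389 -0.904 -0.297
vertex -0.265 -0.515 -1.155
vertex 0.491 0.182 -0.65
endloop
endfacet
facet normal 0.710 -0.524 0.470
outer loop
vertex -0.246 -0.908 0.657
vertex 0.389 -0.904 -0.297
vertex 0.503 -0.061 0.471
endloop
endfacet
facet normal -0.443 0.495 -0.747
outer loop
vertex -0.665 -2.655 2.09
vertex -0.21 -1.073 2.868
vertex 0.402 -2.651 1.46
endloop
endfacet
facet normal -0.250 -0.869 -0.428
outer loop
vertex 1.31 -3.667 2.992
vertex -0.665 -2.655 2.09
vertex 0.402 -2.651 1.46
endloop
endfacet
facet normal -0.443 0.495 -0.747
outer loop
vertex 0.402 -2.651 1.46
vertex -0.21 -1.073 2.868
vertex 0.857 -1.07 2.238
endloop
endfacet
facet normal 0.861 0.003 -0.509
outer loop
vertex 0.857 -1.07 2.238
vertex 1.31 -3.667 2.992
vertex 0.402 -2.651 1.46
endloop
endfacet
facet normal -0.861 -0.003 0.509
outer loop
vertex -0.665 -2.655 2.09
vertex 0.698 -2.089 4.4
vertex -0.21 -1.073 2.868
endloop
endfacet
facet normal -0.250 -0.869 -0.427
outer loop
vertex 0.243 -3.67 3.622
vertex -0.665 -2.655 2.09
vertex 1.31 -3.667 2.992
endloop
endfacet
facet normal -0.861 -0.003 0.509
outer loop
vertex 0.243 -3.67 3.622
vertex 0.698 -2.089 4.4
vertex -0.665 -2.655 2.09
endloop
endfacet
facet normal 0.250 0.869 0.428
outer loop
vertex -0.21 -1.073 2.868
vertex 0.698 -2.089 4.4
vertex 0.857 -1.07 2.238
endloop
endfacet
facet normal 0.861 0.003 -0.509
outer loop
vertex 1.765 -2.085 3.77
vertex 1.31 -3.667 2.992
vertex 0.857 -1.07 2.238
endloop
endfacet
facet normal 0.249 0.869 0.428
outer loop
vertex 0.857 -1.07 2.238
vertex 0.698 -2.089 4.4
vertex 1.765 -2.085 3.77
endloop
endfacet
facet normal 0.443 -0.495 0.748
outer loop
vertex 1.765 -2.085 3.77
vertex 0.243 -3.67 3.622
vertex 1.31 -3.667 2.992
endloop
endfacet
facet normal 0.443 -0.495 0.747
outer loop
vertex 0.698 -2.089 4.4
vertex 0.243 -3.67 3.622
vertex 1.765 -2.085 3.77
endloop
endfacet

endsolid


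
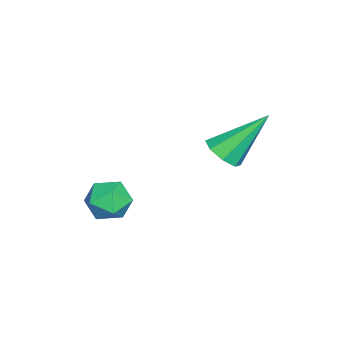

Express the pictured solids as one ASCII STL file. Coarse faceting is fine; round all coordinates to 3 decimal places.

solid 
facet normal -0.592 0.767 0.248
outer loop
vertex 2.256 -1.453 -0.619
vertex 1.643 -1.806 -0.992
vertex 1.778 -1.952 -0.218
endloop
endfacet
facet normal -0.081 0.670 0.738
outer loop
vertex 2.256 -1.453 -0.619
vertex 1.778 -1.952 -0.218
vertex 2.569 -1.98 -0.106
endloop
endfacet
facet normal 0.551 0.727 0.411
outer loop
vertex 2.256 -1.453 -0.619
vertex 2.569 -1.98 -0.106
vertex 2.923 -1.85 -0.811
endloop
endfacet
facet normal 0.430 0.858 -0.281
outer loop
vertex 2.256 -1.453 -0.619
vertex 2.923 -1.85 -0.811
vertex 2.35 -1.742 -1.358
endloop
endfacet
facet normal -0.277 0.882 -0.380
outer loop
vertex 2.256 -1.453 -0.619
vertex 2.35 -1.742 -1.358
vertex 1.643 -1.806 -0.992
endloop
endfacet
facet normal -0.140 0.005 0.990
outer loop
vertex 2.569 -1.98 -0.106
vertex 1.778 -1.952 -0.218
vertex 2.15 -2.658 -0.162
endloop
endfacet
facet normal -0.967 0.161 0.199
outer loop
vertex 1.778 -1.952 -0.218
vertex 1.643 -1.806 -0.992
vertex 1.577 -2.55 -0.709
endloop
endfacet
facet normal -0.456 0.349 -0.819
outer loop
vertex 1.643 -1.806 -0.992
vertex 2.35 -1.742 -1.358
vertex 1.931 -2.42 -1.414
endloop
endfacet
facet normal 0.686 0.310 -0.658
outer loop
vertex 2.35 -1.742 -1.358
vertex 2.923 -1.85 -0.811
vertex 2.722 -2.448 -1.302
endloop
endfacet
facet normal 0.882 0.097 0.461
outer loop
vertex 2.923 -1.85 -0.811
vertex 2.569 -1.98 -0.106
vertex 2.857 -2.594 -0.528
endloop
endfacet
facet normal -0.430 -0.858 0.281
outer loop
vertex 2.244 -2.947 -0.901
vertex 2.15 -2.658 -0.162
vertex 1.577 -2.55 -0.709
endloop
endfacet
facet normal -0.551 -0.727 -0.411
outer loop
vertex 2.244 -2.947 -0.901
vertex 1.577 -2.55 -0.709
vertex 1.931 -2.42 -1.414
endloop
endfacet
facet normal 0.081 -0.670 -0.738
outer loop
vertex 2.244 -2.947 -0.901
vertex 1.931 -2.42 -1.414
vertex 2.722 -2.448 -1.302
endloop
endfacet
facet normal 0.592 -0.767 -0.248
outer loop
vertex 2.244 -2.947 -0.901
vertex 2.722 -2.448 -1.302
vertex 2.857 -2.594 -0.528
endloop
endfacet
facet normal 0.277 -0.882 0.380
outer loop
vertex 2.244 -2.947 -0.901
vertex 2.857 -2.594 -0.528
vertex 2.15 -2.658 -0.162
endloop
endfacet
facet normal -0.686 -0.310 0.658
outer loop
vertex 1.577 -2.55 -0.709
vertex 2.15 -2.658 -0.162
vertex 1.778 -1.952 -0.218
endloop
endfacet
facet normal -0.882 -0.097 -0.461
outer loop
vertex 1.931 -2.42 -1.414
vertex 1.577 -2.55 -0.709
vertex 1.643 -1.806 -0.992
endloop
endfacet
facet normal 0.140 -0.005 -0.990
outer loop
vertex 2.722 -2.448 -1.302
vertex 1.931 -2.42 -1.414
vertex 2.35 -1.742 -1.358
endloop
endfacet
facet normal 0.967 -0.161 -0.199
outer loop
vertex 2.857 -2.594 -0.528
vertex 2.722 -2.448 -1.302
vertex 2.923 -1.85 -0.811
endloop
endfacet
facet normal 0.456 -0.349 0.819
outer loop
vertex 2.15 -2.658 -0.162
vertex 2.857 -2.594 -0.528
vertex 2.569 -1.98 -0.106
endloop
endfacet
facet normal 0.282 -0.617 -0.734
outer loop
vertex -0.683 0.547 -0.465
vertex -1.384 0.413 -0.622
vertex -0.89 0.902 -0.843
endloop
endfacet
facet normal 0.756 0.630 0.178
outer loop
vertex -0.683 0.547 -0.465
vertex -0.89 0.902 -0.843
vertex -1.976 1.707 0.922
endloop
endfacet
facet normal 0.282 -0.617 -0.735
outer loop
vertex -0.89 0.902 -0.843
vertex -1.384 0.413 -0.622
vertex -1.386 0.971 -1.091
endloop
endfacet
facet normal 0.261 0.929 -0.263
outer loop
vertex -0.89 0.902 -0.843
vertex -1.386 0.971 -1.091
vertex -1.976 1.707 0.922
endloop
endfacet
facet normal 0.282 -0.617 -0.735
outer loop
vertex -1.386 0.971 -1.091
vertex -1.384 0.413 -0.622
vertex -1.88 0.713 -1.064
endloop
endfacet
facet normal -0.438 0.795 -0.419
outer loop
vertex -1.386 0.971 -1.091
vertex -1.88 0.713 -1.064
vertex -1.976 1.707 0.922
endloop
endfacet
facet normal 0.282 -0.617 -0.735
outer loop
vertex -1.88 0.713 -1.064
vertex -1.384 0.413 -0.622
vertex -2.084 0.279 -0.778
endloop
endfacet
facet normal -0.931 0.307 -0.199
outer loop
vertex -1.88 0.713 -1.064
vertex -2.084 0.279 -0.778
vertex -1.976 1.707 0.922
endloop
endfacet
facet normal 0.282 -0.617 -0.735
outer loop
vertex -2.084 0.279 -0.778
vertex -1.384 0.413 -0.622
vertex -1.878 -0.077 -0.4
endloop
endfacet
facet normal -0.930 -0.251 0.270
outer loop
vertex -2.084 0.279 -0.778
vertex -1.878 -0.077 -0.4
vertex -1.976 1.707 0.922
endloop
endfacet
facet normal 0.282 -0.617 -0.735
outer loop
vertex -1.878 -0.077 -0.4
vertex -1.384 0.413 -0.622
vertex -1.382 -0.146 -0.152
endloop
endfacet
facet normal -0.433 -0.552 0.713
outer loop
vertex -1.878 -0.077 -0.4
vertex -1.382 -0.146 -0.152
vertex -1.976 1.707 0.922
endloop
endfacet
facet normal 0.281 -0.617 -0.735
outer loop
vertex -1.382 -0.146 -0.152
vertex -1.384 0.413 -0.622
vertex -0.887 0.112 -0.179
endloop
endfacet
facet normal 0.265 -0.418 0.869
outer loop
vertex -1.382 -0.146 -0.152
vertex -0.887 0.112 -0.179
vertex -1.976 1.707 0.922
endloop
endfacet
facet normal 0.282 -0.616 -0.735
outer loop
vertex -0.887 0.112 -0.179
vertex -1.384 0.413 -0.622
vertex -0.683 0.547 -0.465
endloop
endfacet
facet normal 0.758 0.070 0.648
outer loop
vertex -0.887 0.112 -0.179
vertex -0.683 0.547 -0.465
vertex -1.976 1.707 0.922
endloop
endfacet

endsolid


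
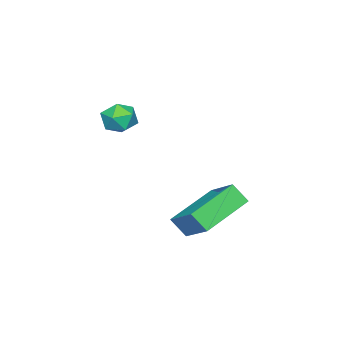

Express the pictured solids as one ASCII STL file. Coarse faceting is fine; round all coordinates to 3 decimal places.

solid 
facet normal -0.923 0.374 -0.089
outer loop
vertex 2.89 -1.048 1.803
vertex 2.636 -1.682 1.772
vertex 2.704 -1.37 2.376
endloop
endfacet
facet normal -0.507 0.811 0.291
outer loop
vertex 2.89 -1.048 1.803
vertex 2.704 -1.37 2.376
vertex 3.281 -1.004 2.361
endloop
endfacet
facet normal 0.053 0.992 -0.116
outer loop
vertex 2.89 -1.048 1.803
vertex 3.281 -1.004 2.361
vertex 3.57 -1.091 1.748
endloop
endfacet
facet normal -0.018 0.666 -0.745
outer loop
vertex 2.89 -1.048 1.803
vertex 3.57 -1.091 1.748
vertex 3.171 -1.509 1.384
endloop
endfacet
facet normal -0.621 0.285 -0.730
outer loop
vertex 2.89 -1.048 1.803
vertex 3.171 -1.509 1.384
vertex 2.636 -1.682 1.772
endloop
endfacet
facet normal -0.262 0.449 0.854
outer loop
vertex 3.281 -1.004 2.361
vertex 2.704 -1.37 2.376
vertex 3.269 -1.611 2.676
endloop
endfacet
facet normal -0.936 -0.259 0.239
outer loop
vertex 2.704 -1.37 2.376
vertex 2.636 -1.682 1.772
vertex 2.87 -2.029 2.312
endloop
endfacet
facet normal -0.447 -0.405 -0.797
outer loop
vertex 2.636 -1.682 1.772
vertex 3.171 -1.509 1.384
vertex 3.159 -2.116 1.699
endloop
endfacet
facet normal 0.527 0.213 -0.823
outer loop
vertex 3.171 -1.509 1.384
vertex 3.57 -1.091 1.748
vertex 3.736 -1.75 1.684
endloop
endfacet
facet normal 0.642 0.741 0.198
outer loop
vertex 3.57 -1.091 1.748
vertex 3.281 -1.004 2.361
vertex 3.804 -1.438 2.288
endloop
endfacet
facet normal 0.018 -0.666 0.745
outer loop
vertex 3.55 -2.072 2.257
vertex 3.269 -1.611 2.676
vertex 2.87 -2.029 2.312
endloop
endfacet
facet normal -0.053 -0.992 0.116
outer loop
vertex 3.55 -2.072 2.257
vertex 2.87 -2.029 2.312
vertex 3.159 -2.116 1.699
endloop
endfacet
facet normal 0.507 -0.811 -0.291
outer loop
vertex 3.55 -2.072 2.257
vertex 3.159 -2.116 1.699
vertex 3.736 -1.75 1.684
endloop
endfacet
facet normal 0.923 -0.374 0.089
outer loop
vertex 3.55 -2.072 2.257
vertex 3.736 -1.75 1.684
vertex 3.804 -1.438 2.288
endloop
endfacet
facet normal 0.621 -0.285 0.730
outer loop
vertex 3.55 -2.072 2.257
vertex 3.804 -1.438 2.288
vertex 3.269 -1.611 2.676
endloop
endfacet
facet normal -0.527 -0.213 0.823
outer loop
vertex 2.87 -2.029 2.312
vertex 3.269 -1.611 2.676
vertex 2.704 -1.37 2.376
endloop
endfacet
facet normal -0.642 -0.741 -0.198
outer loop
vertex 3.159 -2.116 1.699
vertex 2.87 -2.029 2.312
vertex 2.636 -1.682 1.772
endloop
endfacet
facet normal 0.262 -0.449 -0.854
outer loop
vertex 3.736 -1.75 1.684
vertex 3.159 -2.116 1.699
vertex 3.171 -1.509 1.384
endloop
endfacet
facet normal 0.936 0.259 -0.239
outer loop
vertex 3.804 -1.438 2.288
vertex 3.736 -1.75 1.684
vertex 3.57 -1.091 1.748
endloop
endfacet
facet normal 0.447 0.405 0.797
outer loop
vertex 3.269 -1.611 2.676
vertex 3.804 -1.438 2.288
vertex 3.281 -1.004 2.361
endloop
endfacet
facet normal -0.927 0.210 0.310
outer loop
vertex 1.93 1.922 -0.627
vertex 1.831 2.462 -1.289
vertex 1.406 0.82 -1.446
endloop
endfacet
facet normal 0.116 -0.627 0.770
outer loop
vertex 3.269 0.398 -2.071
vertex 1.93 1.922 -0.627
vertex 1.406 0.82 -1.446
endloop
endfacet
facet normal -0.927 0.210 0.311
outer loop
vertex 1.406 0.82 -1.446
vertex 1.831 2.462 -1.289
vertex 1.306 1.36 -2.108
endloop
endfacet
facet normal -0.357 -0.750 -0.558
outer loop
vertex 1.306 1.36 -2.108
vertex 3.269 0.398 -2.071
vertex 1.406 0.82 -1.446
endloop
endfacet
facet normal 0.357 0.749 0.558
outer loop
vertex 1.93 1.922 -0.627
vertex 3.694 2.04 -1.914
vertex 1.831 2.462 -1.289
endloop
endfacet
facet normal 0.116 -0.628 0.770
outer loop
vertex 3.794 1.5 -1.252
vertex 1.93 1.922 -0.627
vertex 3.269 0.398 -2.071
endloop
endfacet
facet normal 0.357 0.750 0.558
outer loop
vertex 3.794 1.5 -1.252
vertex 3.694 2.04 -1.914
vertex 1.93 1.922 -0.627
endloop
endfacet
facet normal -0.116 0.628 -0.770
outer loop
vertex 1.831 2.462 -1.289
vertex 3.694 2.04 -1.914
vertex 1.306 1.36 -2.108
endloop
endfacet
facet normal -0.357 -0.749 -0.558
outer loop
vertex 3.17 0.938 -2.733
vertex 3.269 0.398 -2.071
vertex 1.306 1.36 -2.108
endloop
endfacet
facet normal -0.116 0.627 -0.770
outer loop
vertex 1.306 1.36 -2.108
vertex 3.694 2.04 -1.914
vertex 3.17 0.938 -2.733
endloop
endfacet
facet normal 0.927 -0.211 -0.311
outer loop
vertex 3.17 0.938 -2.733
vertex 3.794 1.5 -1.252
vertex 3.269 0.398 -2.071
endloop
endfacet
facet normal 0.927 -0.210 -0.311
outer loop
vertex 3.694 2.04 -1.914
vertex 3.794 1.5 -1.252
vertex 3.17 0.938 -2.733
endloop
endfacet

endsolid


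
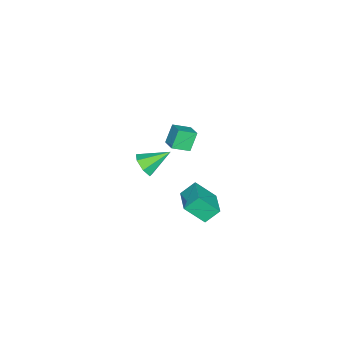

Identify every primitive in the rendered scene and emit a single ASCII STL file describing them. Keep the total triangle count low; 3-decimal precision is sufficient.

solid 
facet normal 0.472 -0.709 -0.524
outer loop
vertex 1.293 -2.165 -0.561
vertex 0.532 -2.429 -0.889
vertex 1.08 -1.832 -1.204
endloop
endfacet
facet normal 0.582 0.785 0.214
outer loop
vertex 1.293 -2.165 -0.561
vertex 1.08 -1.832 -1.204
vertex -0.332 -1.131 0.069
endloop
endfacet
facet normal 0.472 -0.709 -0.524
outer loop
vertex 1.08 -1.832 -1.204
vertex 0.532 -2.429 -0.889
vertex 0.455 -1.948 -1.61
endloop
endfacet
facet normal 0.091 0.912 -0.401
outer loop
vertex 1.08 -1.832 -1.204
vertex 0.455 -1.948 -1.61
vertex -0.332 -1.131 0.069
endloop
endfacet
facet normal 0.472 -0.709 -0.524
outer loop
vertex 0.455 -1.948 -1.61
vertex 0.532 -2.429 -0.889
vertex -0.113 -2.427 -1.473
endloop
endfacet
facet normal -0.609 0.562 -0.559
outer loop
vertex 0.455 -1.948 -1.61
vertex -0.113 -2.427 -1.473
vertex -0.332 -1.131 0.069
endloop
endfacet
facet normal 0.472 -0.710 -0.523
outer loop
vertex -0.113 -2.427 -1.473
vertex 0.532 -2.429 -0.889
vertex -0.195 -2.907 -0.896
endloop
endfacet
facet normal -0.990 0.000 -0.141
outer loop
vertex -0.113 -2.427 -1.473
vertex -0.195 -2.907 -0.896
vertex -0.332 -1.131 0.069
endloop
endfacet
facet normal 0.472 -0.710 -0.523
outer loop
vertex -0.195 -2.907 -0.896
vertex 0.532 -2.429 -0.889
vertex 0.27 -3.027 -0.314
endloop
endfacet
facet normal -0.765 -0.352 0.539
outer loop
vertex -0.195 -2.907 -0.896
vertex 0.27 -3.027 -0.314
vertex -0.332 -1.131 0.069
endloop
endfacet
facet normal 0.472 -0.710 -0.523
outer loop
vertex 0.27 -3.027 -0.314
vertex 0.532 -2.429 -0.889
vertex 0.932 -2.697 -0.165
endloop
endfacet
facet normal -0.104 -0.229 0.968
outer loop
vertex 0.27 -3.027 -0.314
vertex 0.932 -2.697 -0.165
vertex -0.332 -1.131 0.069
endloop
endfacet
facet normal 0.472 -0.710 -0.523
outer loop
vertex 0.932 -2.697 -0.165
vertex 0.532 -2.429 -0.889
vertex 1.293 -2.165 -0.561
endloop
endfacet
facet normal 0.495 0.277 0.823
outer loop
vertex 0.932 -2.697 -0.165
vertex 1.293 -2.165 -0.561
vertex -0.332 -1.131 0.069
endloop
endfacet
facet normal -0.445 0.584 0.679
outer loop
vertex -0.986 0.154 -2.998
vertex 0.521 0.978 -2.719
vertex -1.389 1.321 -4.266
endloop
endfacet
facet normal -0.866 -0.474 -0.161
outer loop
vertex -0.841 0.602 -5.101
vertex -0.986 0.154 -2.998
vertex -1.389 1.321 -4.266
endloop
endfacet
facet normal -0.445 0.584 0.679
outer loop
vertex -1.389 1.321 -4.266
vertex 0.521 0.978 -2.719
vertex 0.118 2.145 -3.987
endloop
endfacet
facet normal -0.228 0.659 -0.717
outer loop
vertex 0.118 2.145 -3.987
vertex -0.841 0.602 -5.101
vertex -1.389 1.321 -4.266
endloop
endfacet
facet normal 0.228 -0.659 0.717
outer loop
vertex -0.986 0.154 -2.998
vertex 1.069 0.259 -3.554
vertex 0.521 0.978 -2.719
endloop
endfacet
facet normal -0.866 -0.474 -0.161
outer loop
vertex -0.438 -0.565 -3.833
vertex -0.986 0.154 -2.998
vertex -0.841 0.602 -5.101
endloop
endfacet
facet normal 0.228 -0.659 0.717
outer loop
vertex -0.438 -0.565 -3.833
vertex 1.069 0.259 -3.554
vertex -0.986 0.154 -2.998
endloop
endfacet
facet normal 0.866 0.474 0.161
outer loop
vertex 0.521 0.978 -2.719
vertex 1.069 0.259 -3.554
vertex 0.118 2.145 -3.987
endloop
endfacet
facet normal -0.228 0.659 -0.717
outer loop
vertex 0.666 1.426 -4.822
vertex -0.841 0.602 -5.101
vertex 0.118 2.145 -3.987
endloop
endfacet
facet normal 0.866 0.474 0.161
outer loop
vertex 0.118 2.145 -3.987
vertex 1.069 0.259 -3.554
vertex 0.666 1.426 -4.822
endloop
endfacet
facet normal 0.445 -0.584 -0.679
outer loop
vertex 0.666 1.426 -4.822
vertex -0.438 -0.565 -3.833
vertex -0.841 0.602 -5.101
endloop
endfacet
facet normal 0.445 -0.584 -0.679
outer loop
vertex 1.069 0.259 -3.554
vertex -0.438 -0.565 -3.833
vertex 0.666 1.426 -4.822
endloop
endfacet
facet normal -0.506 0.127 0.853
outer loop
vertex 1.099 -0.429 4.157
vertex 1.781 0.22 4.465
vertex 0.491 0.442 3.667
endloop
endfacet
facet normal -0.688 -0.655 -0.311
outer loop
vertex 1.139 0.28 2.575
vertex 1.099 -0.429 4.157
vertex 0.491 0.442 3.667
endloop
endfacet
facet normal -0.506 0.127 0.853
outer loop
vertex 0.491 0.442 3.667
vertex 1.781 0.22 4.465
vertex 1.173 1.091 3.975
endloop
endfacet
facet normal -0.520 0.745 -0.419
outer loop
vertex 1.173 1.091 3.975
vertex 1.139 0.28 2.575
vertex 0.491 0.442 3.667
endloop
endfacet
facet normal 0.520 -0.745 0.419
outer loop
vertex 1.099 -0.429 4.157
vertex 2.429 0.058 3.373
vertex 1.781 0.22 4.465
endloop
endfacet
facet normal -0.688 -0.655 -0.311
outer loop
vertex 1.747 -0.591 3.065
vertex 1.099 -0.429 4.157
vertex 1.139 0.28 2.575
endloop
endfacet
facet normal 0.520 -0.745 0.419
outer loop
vertex 1.747 -0.591 3.065
vertex 2.429 0.058 3.373
vertex 1.099 -0.429 4.157
endloop
endfacet
facet normal 0.688 0.655 0.311
outer loop
vertex 1.781 0.22 4.465
vertex 2.429 0.058 3.373
vertex 1.173 1.091 3.975
endloop
endfacet
facet normal -0.520 0.745 -0.419
outer loop
vertex 1.821 0.929 2.883
vertex 1.139 0.28 2.575
vertex 1.173 1.091 3.975
endloop
endfacet
facet normal 0.688 0.655 0.311
outer loop
vertex 1.173 1.091 3.975
vertex 2.429 0.058 3.373
vertex 1.821 0.929 2.883
endloop
endfacet
facet normal 0.506 -0.127 -0.853
outer loop
vertex 1.821 0.929 2.883
vertex 1.747 -0.591 3.065
vertex 1.139 0.28 2.575
endloop
endfacet
facet normal 0.506 -0.127 -0.853
outer loop
vertex 2.429 0.058 3.373
vertex 1.747 -0.591 3.065
vertex 1.821 0.929 2.883
endloop
endfacet

endsolid


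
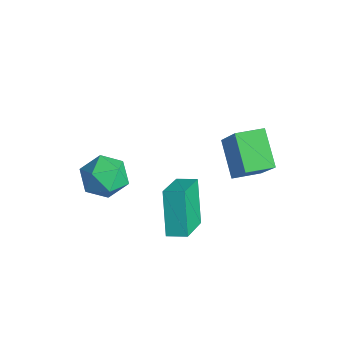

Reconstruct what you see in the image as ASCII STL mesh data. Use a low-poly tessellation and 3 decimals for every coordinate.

solid 
facet normal -0.784 0.186 0.593
outer loop
vertex 2.282 0.147 2.426
vertex 2.516 1.302 2.372
vertex 1.028 0.321 0.713
endloop
endfacet
facet normal -0.199 -0.979 0.046
outer loop
vertex 2.384 -0.002 -0.312
vertex 2.282 0.147 2.426
vertex 1.028 0.321 0.713
endloop
endfacet
facet normal -0.784 0.187 0.592
outer loop
vertex 1.028 0.321 0.713
vertex 2.516 1.302 2.372
vertex 1.263 1.476 0.659
endloop
endfacet
facet normal -0.588 0.082 -0.804
outer loop
vertex 1.263 1.476 0.659
vertex 2.384 -0.002 -0.312
vertex 1.028 0.321 0.713
endloop
endfacet
facet normal 0.589 -0.082 0.804
outer loop
vertex 2.282 0.147 2.426
vertex 3.872 0.979 1.347
vertex 2.516 1.302 2.372
endloop
endfacet
facet normal -0.199 -0.979 0.046
outer loop
vertex 3.637 -0.176 1.401
vertex 2.282 0.147 2.426
vertex 2.384 -0.002 -0.312
endloop
endfacet
facet normal 0.589 -0.082 0.804
outer loop
vertex 3.637 -0.176 1.401
vertex 3.872 0.979 1.347
vertex 2.282 0.147 2.426
endloop
endfacet
facet normal 0.199 0.979 -0.046
outer loop
vertex 2.516 1.302 2.372
vertex 3.872 0.979 1.347
vertex 1.263 1.476 0.659
endloop
endfacet
facet normal -0.589 0.082 -0.804
outer loop
vertex 2.618 1.153 -0.366
vertex 2.384 -0.002 -0.312
vertex 1.263 1.476 0.659
endloop
endfacet
facet normal 0.199 0.979 -0.046
outer loop
vertex 1.263 1.476 0.659
vertex 3.872 0.979 1.347
vertex 2.618 1.153 -0.366
endloop
endfacet
facet normal 0.784 -0.186 -0.592
outer loop
vertex 2.618 1.153 -0.366
vertex 3.637 -0.176 1.401
vertex 2.384 -0.002 -0.312
endloop
endfacet
facet normal 0.783 -0.187 -0.593
outer loop
vertex 3.872 0.979 1.347
vertex 3.637 -0.176 1.401
vertex 2.618 1.153 -0.366
endloop
endfacet
facet normal -0.589 0.625 -0.513
outer loop
vertex 0.395 -1.276 -1.607
vertex 0.931 -0.637 -1.444
vertex 1.417 -1.702 -3.297
endloop
endfacet
facet normal -0.630 -0.753 -0.191
outer loop
vertex 2.589 -2.943 -2.276
vertex 0.395 -1.276 -1.607
vertex 1.417 -1.702 -3.297
endloop
endfacet
facet normal -0.590 0.624 -0.513
outer loop
vertex 1.417 -1.702 -3.297
vertex 0.931 -0.637 -1.444
vertex 1.952 -1.062 -3.134
endloop
endfacet
facet normal 0.506 -0.210 -0.836
outer loop
vertex 1.952 -1.062 -3.134
vertex 2.589 -2.943 -2.276
vertex 1.417 -1.702 -3.297
endloop
endfacet
facet normal -0.506 0.211 0.837
outer loop
vertex 0.395 -1.276 -1.607
vertex 2.103 -1.878 -0.423
vertex 0.931 -0.637 -1.444
endloop
endfacet
facet normal -0.630 -0.753 -0.191
outer loop
vertex 1.568 -2.518 -0.586
vertex 0.395 -1.276 -1.607
vertex 2.589 -2.943 -2.276
endloop
endfacet
facet normal -0.506 0.210 0.837
outer loop
vertex 1.568 -2.518 -0.586
vertex 2.103 -1.878 -0.423
vertex 0.395 -1.276 -1.607
endloop
endfacet
facet normal 0.630 0.753 0.191
outer loop
vertex 0.931 -0.637 -1.444
vertex 2.103 -1.878 -0.423
vertex 1.952 -1.062 -3.134
endloop
endfacet
facet normal 0.505 -0.211 -0.837
outer loop
vertex 3.125 -2.304 -2.113
vertex 2.589 -2.943 -2.276
vertex 1.952 -1.062 -3.134
endloop
endfacet
facet normal 0.630 0.752 0.191
outer loop
vertex 1.952 -1.062 -3.134
vertex 2.103 -1.878 -0.423
vertex 3.125 -2.304 -2.113
endloop
endfacet
facet normal 0.589 -0.625 0.513
outer loop
vertex 3.125 -2.304 -2.113
vertex 1.568 -2.518 -0.586
vertex 2.589 -2.943 -2.276
endloop
endfacet
facet normal 0.589 -0.624 0.514
outer loop
vertex 2.103 -1.878 -0.423
vertex 1.568 -2.518 -0.586
vertex 3.125 -2.304 -2.113
endloop
endfacet
facet normal -0.899 -0.145 0.414
outer loop
vertex -2.512 -3.156 -2.251
vertex -2.216 -4.143 -1.954
vertex -2.047 -3.312 -1.297
endloop
endfacet
facet normal -0.715 0.545 0.438
outer loop
vertex -2.512 -3.156 -2.251
vertex -2.047 -3.312 -1.297
vertex -1.77 -2.467 -1.896
endloop
endfacet
facet normal -0.601 0.766 -0.231
outer loop
vertex -2.512 -3.156 -2.251
vertex -1.77 -2.467 -1.896
vertex -1.768 -2.775 -2.924
endloop
endfacet
facet normal -0.713 0.213 -0.668
outer loop
vertex -2.512 -3.156 -2.251
vertex -1.768 -2.775 -2.924
vertex -2.044 -3.811 -2.959
endloop
endfacet
facet normal -0.897 -0.350 -0.269
outer loop
vertex -2.512 -3.156 -2.251
vertex -2.044 -3.811 -2.959
vertex -2.216 -4.143 -1.954
endloop
endfacet
facet normal -0.099 0.597 0.796
outer loop
vertex -1.77 -2.467 -1.896
vertex -2.047 -3.312 -1.297
vertex -1.016 -3.029 -1.381
endloop
endfacet
facet normal -0.397 -0.518 0.757
outer loop
vertex -2.047 -3.312 -1.297
vertex -2.216 -4.143 -1.954
vertex -1.292 -4.065 -1.416
endloop
endfacet
facet normal -0.395 -0.850 -0.348
outer loop
vertex -2.216 -4.143 -1.954
vertex -2.044 -3.811 -2.959
vertex -1.29 -4.373 -2.444
endloop
endfacet
facet normal -0.097 0.059 -0.993
outer loop
vertex -2.044 -3.811 -2.959
vertex -1.768 -2.775 -2.924
vertex -1.013 -3.528 -3.043
endloop
endfacet
facet normal 0.086 0.954 -0.286
outer loop
vertex -1.768 -2.775 -2.924
vertex -1.77 -2.467 -1.896
vertex -0.844 -2.697 -2.386
endloop
endfacet
facet normal 0.713 -0.213 0.668
outer loop
vertex -0.548 -3.684 -2.089
vertex -1.016 -3.029 -1.381
vertex -1.292 -4.065 -1.416
endloop
endfacet
facet normal 0.601 -0.766 0.231
outer loop
vertex -0.548 -3.684 -2.089
vertex -1.292 -4.065 -1.416
vertex -1.29 -4.373 -2.444
endloop
endfacet
facet normal 0.715 -0.545 -0.438
outer loop
vertex -0.548 -3.684 -2.089
vertex -1.29 -4.373 -2.444
vertex -1.013 -3.528 -3.043
endloop
endfacet
facet normal 0.899 0.145 -0.414
outer loop
vertex -0.548 -3.684 -2.089
vertex -1.013 -3.528 -3.043
vertex -0.844 -2.697 -2.386
endloop
endfacet
facet normal 0.897 0.350 0.269
outer loop
vertex -0.548 -3.684 -2.089
vertex -0.844 -2.697 -2.386
vertex -1.016 -3.029 -1.381
endloop
endfacet
facet normal 0.097 -0.059 0.993
outer loop
vertex -1.292 -4.065 -1.416
vertex -1.016 -3.029 -1.381
vertex -2.047 -3.312 -1.297
endloop
endfacet
facet normal -0.086 -0.954 0.286
outer loop
vertex -1.29 -4.373 -2.444
vertex -1.292 -4.065 -1.416
vertex -2.216 -4.143 -1.954
endloop
endfacet
facet normal 0.099 -0.597 -0.796
outer loop
vertex -1.013 -3.528 -3.043
vertex -1.29 -4.373 -2.444
vertex -2.044 -3.811 -2.959
endloop
endfacet
facet normal 0.397 0.518 -0.757
outer loop
vertex -0.844 -2.697 -2.386
vertex -1.013 -3.528 -3.043
vertex -1.768 -2.775 -2.924
endloop
endfacet
facet normal 0.395 0.850 0.348
outer loop
vertex -1.016 -3.029 -1.381
vertex -0.844 -2.697 -2.386
vertex -1.77 -2.467 -1.896
endloop
endfacet

endsolid


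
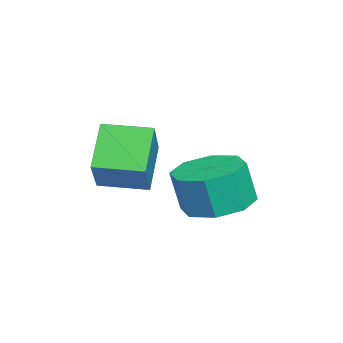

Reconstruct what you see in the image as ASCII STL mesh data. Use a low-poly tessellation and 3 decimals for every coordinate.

solid 
facet normal -0.027 0.219 -0.975
outer loop
vertex 1.158 0.072 -3.877
vertex 0.462 -0.646 -4.019
vertex 0.437 0.339 -3.797
endloop
endfacet
facet normal 0.360 0.912 0.195
outer loop
vertex 1.158 0.072 -3.877
vertex 0.437 0.339 -3.797
vertex 1.194 -0.216 -2.599
endloop
endfacet
facet normal 0.360 0.912 0.195
outer loop
vertex 1.194 -0.216 -2.599
vertex 0.437 0.339 -3.797
vertex 0.473 0.051 -2.519
endloop
endfacet
facet normal 0.027 -0.219 0.975
outer loop
vertex 1.194 -0.216 -2.599
vertex 0.473 0.051 -2.519
vertex 0.498 -0.934 -2.741
endloop
endfacet
facet normal -0.027 0.219 -0.975
outer loop
vertex 0.437 0.339 -3.797
vertex 0.462 -0.646 -4.019
vertex -0.269 0.028 -3.847
endloop
endfacet
facet normal -0.407 0.889 0.212
outer loop
vertex 0.437 0.339 -3.797
vertex -0.269 0.028 -3.847
vertex 0.473 0.051 -2.519
endloop
endfacet
facet normal -0.405 0.890 0.211
outer loop
vertex 0.473 0.051 -2.519
vertex -0.269 0.028 -3.847
vertex -0.234 -0.259 -2.569
endloop
endfacet
facet normal 0.027 -0.219 0.975
outer loop
vertex 0.473 0.051 -2.519
vertex -0.234 -0.259 -2.569
vertex 0.498 -0.934 -2.741
endloop
endfacet
facet normal -0.028 0.219 -0.975
outer loop
vertex -0.269 0.028 -3.847
vertex 0.462 -0.646 -4.019
vertex -0.547 -0.677 -3.997
endloop
endfacet
facet normal -0.933 0.346 0.103
outer loop
vertex -0.269 0.028 -3.847
vertex -0.547 -0.677 -3.997
vertex -0.234 -0.259 -2.569
endloop
endfacet
facet normal -0.933 0.344 0.104
outer loop
vertex -0.234 -0.259 -2.569
vertex -0.547 -0.677 -3.997
vertex -0.511 -0.964 -2.72
endloop
endfacet
facet normal 0.027 -0.219 0.975
outer loop
vertex -0.234 -0.259 -2.569
vertex -0.511 -0.964 -2.72
vertex 0.498 -0.934 -2.741
endloop
endfacet
facet normal -0.028 0.220 -0.975
outer loop
vertex -0.547 -0.677 -3.997
vertex 0.462 -0.646 -4.019
vertex -0.234 -1.364 -4.161
endloop
endfacet
facet normal -0.914 -0.401 -0.064
outer loop
vertex -0.547 -0.677 -3.997
vertex -0.234 -1.364 -4.161
vertex -0.511 -0.964 -2.72
endloop
endfacet
facet normal -0.914 -0.401 -0.065
outer loop
vertex -0.511 -0.964 -2.72
vertex -0.234 -1.364 -4.161
vertex -0.198 -1.652 -2.883
endloop
endfacet
facet normal 0.027 -0.219 0.975
outer loop
vertex -0.511 -0.964 -2.72
vertex -0.198 -1.652 -2.883
vertex 0.498 -0.934 -2.741
endloop
endfacet
facet normal -0.027 0.219 -0.975
outer loop
vertex -0.234 -1.364 -4.161
vertex 0.462 -0.646 -4.019
vertex 0.487 -1.631 -4.241
endloop
endfacet
facet normal -0.360 -0.912 -0.195
outer loop
vertex -0.234 -1.364 -4.161
vertex 0.487 -1.631 -4.241
vertex -0.198 -1.652 -2.883
endloop
endfacet
facet normal -0.360 -0.912 -0.195
outer loop
vertex -0.198 -1.652 -2.883
vertex 0.487 -1.631 -4.241
vertex 0.523 -1.919 -2.963
endloop
endfacet
facet normal 0.027 -0.219 0.975
outer loop
vertex -0.198 -1.652 -2.883
vertex 0.523 -1.919 -2.963
vertex 0.498 -0.934 -2.741
endloop
endfacet
facet normal -0.027 0.219 -0.975
outer loop
vertex 0.487 -1.631 -4.241
vertex 0.462 -0.646 -4.019
vertex 1.194 -1.321 -4.191
endloop
endfacet
facet normal 0.405 -0.889 -0.212
outer loop
vertex 0.487 -1.631 -4.241
vertex 1.194 -1.321 -4.191
vertex 0.523 -1.919 -2.963
endloop
endfacet
facet normal 0.407 -0.889 -0.211
outer loop
vertex 0.523 -1.919 -2.963
vertex 1.194 -1.321 -4.191
vertex 1.229 -1.608 -2.913
endloop
endfacet
facet normal 0.027 -0.219 0.975
outer loop
vertex 0.523 -1.919 -2.963
vertex 1.229 -1.608 -2.913
vertex 0.498 -0.934 -2.741
endloop
endfacet
facet normal -0.027 0.219 -0.975
outer loop
vertex 1.194 -1.321 -4.191
vertex 0.462 -0.646 -4.019
vertex 1.471 -0.616 -4.04
endloop
endfacet
facet normal 0.933 -0.345 -0.103
outer loop
vertex 1.194 -1.321 -4.191
vertex 1.471 -0.616 -4.04
vertex 1.229 -1.608 -2.913
endloop
endfacet
facet normal 0.933 -0.346 -0.104
outer loop
vertex 1.229 -1.608 -2.913
vertex 1.471 -0.616 -4.04
vertex 1.507 -0.903 -2.763
endloop
endfacet
facet normal 0.028 -0.219 0.975
outer loop
vertex 1.229 -1.608 -2.913
vertex 1.507 -0.903 -2.763
vertex 0.498 -0.934 -2.741
endloop
endfacet
facet normal -0.027 0.219 -0.975
outer loop
vertex 1.471 -0.616 -4.04
vertex 0.462 -0.646 -4.019
vertex 1.158 0.072 -3.877
endloop
endfacet
facet normal 0.914 0.401 0.064
outer loop
vertex 1.471 -0.616 -4.04
vertex 1.158 0.072 -3.877
vertex 1.507 -0.903 -2.763
endloop
endfacet
facet normal 0.914 0.401 0.065
outer loop
vertex 1.507 -0.903 -2.763
vertex 1.158 0.072 -3.877
vertex 1.194 -0.216 -2.599
endloop
endfacet
facet normal 0.028 -0.220 0.975
outer loop
vertex 1.507 -0.903 -2.763
vertex 1.194 -0.216 -2.599
vertex 0.498 -0.934 -2.741
endloop
endfacet
facet normal -0.722 0.036 0.691
outer loop
vertex -0.468 -3.871 -1.721
vertex -0.467 -2.453 -1.794
vertex -1.575 -3.93 -2.875
endloop
endfacet
facet normal -0.001 -0.999 0.052
outer loop
vertex -0.433 -3.987 -3.966
vertex -0.468 -3.871 -1.721
vertex -1.575 -3.93 -2.875
endloop
endfacet
facet normal -0.722 0.037 0.690
outer loop
vertex -1.575 -3.93 -2.875
vertex -0.467 -2.453 -1.794
vertex -1.573 -2.512 -2.948
endloop
endfacet
facet normal -0.691 -0.036 -0.722
outer loop
vertex -1.573 -2.512 -2.948
vertex -0.433 -3.987 -3.966
vertex -1.575 -3.93 -2.875
endloop
endfacet
facet normal 0.691 0.037 0.722
outer loop
vertex -0.468 -3.871 -1.721
vertex 0.675 -2.51 -2.885
vertex -0.467 -2.453 -1.794
endloop
endfacet
facet normal -0.001 -0.999 0.052
outer loop
vertex 0.673 -3.928 -2.812
vertex -0.468 -3.871 -1.721
vertex -0.433 -3.987 -3.966
endloop
endfacet
facet normal 0.692 0.036 0.721
outer loop
vertex 0.673 -3.928 -2.812
vertex 0.675 -2.51 -2.885
vertex -0.468 -3.871 -1.721
endloop
endfacet
facet normal 0.001 0.999 -0.052
outer loop
vertex -0.467 -2.453 -1.794
vertex 0.675 -2.51 -2.885
vertex -1.573 -2.512 -2.948
endloop
endfacet
facet normal -0.692 -0.037 -0.721
outer loop
vertex -0.432 -2.569 -4.039
vertex -0.433 -3.987 -3.966
vertex -1.573 -2.512 -2.948
endloop
endfacet
facet normal 0.001 0.999 -0.052
outer loop
vertex -1.573 -2.512 -2.948
vertex 0.675 -2.51 -2.885
vertex -0.432 -2.569 -4.039
endloop
endfacet
facet normal 0.722 -0.036 -0.691
outer loop
vertex -0.432 -2.569 -4.039
vertex 0.673 -3.928 -2.812
vertex -0.433 -3.987 -3.966
endloop
endfacet
facet normal 0.722 -0.037 -0.691
outer loop
vertex 0.675 -2.51 -2.885
vertex 0.673 -3.928 -2.812
vertex -0.432 -2.569 -4.039
endloop
endfacet

endsolid


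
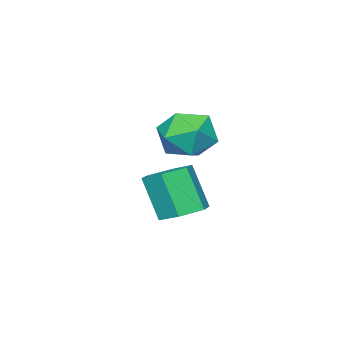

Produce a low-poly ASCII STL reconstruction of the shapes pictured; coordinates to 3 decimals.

solid 
facet normal 0.281 0.952 -0.123
outer loop
vertex -1.21 0.338 1.564
vertex -2.123 0.657 1.949
vertex -1.315 0.501 2.586
endloop
endfacet
facet normal 0.846 0.534 0.002
outer loop
vertex -1.21 0.338 1.564
vertex -1.315 0.501 2.586
vertex -0.79 -0.33 2.243
endloop
endfacet
facet normal 0.863 0.031 -0.504
outer loop
vertex -1.21 0.338 1.564
vertex -0.79 -0.33 2.243
vertex -1.273 -0.687 1.393
endloop
endfacet
facet normal 0.309 0.138 -0.941
outer loop
vertex -1.21 0.338 1.564
vertex -1.273 -0.687 1.393
vertex -2.097 -0.077 1.212
endloop
endfacet
facet normal -0.051 0.707 -0.706
outer loop
vertex -1.21 0.338 1.564
vertex -2.097 -0.077 1.212
vertex -2.123 0.657 1.949
endloop
endfacet
facet normal 0.747 0.212 0.630
outer loop
vertex -0.79 -0.33 2.243
vertex -1.315 0.501 2.586
vertex -1.443 -0.423 3.048
endloop
endfacet
facet normal -0.166 0.888 0.429
outer loop
vertex -1.315 0.501 2.586
vertex -2.123 0.657 1.949
vertex -2.267 0.187 2.867
endloop
endfacet
facet normal -0.703 0.491 -0.514
outer loop
vertex -2.123 0.657 1.949
vertex -2.097 -0.077 1.212
vertex -2.75 -0.17 2.017
endloop
endfacet
facet normal -0.122 -0.430 -0.894
outer loop
vertex -2.097 -0.077 1.212
vertex -1.273 -0.687 1.393
vertex -2.225 -1.001 1.674
endloop
endfacet
facet normal 0.775 -0.603 -0.187
outer loop
vertex -1.273 -0.687 1.393
vertex -0.79 -0.33 2.243
vertex -1.417 -1.157 2.311
endloop
endfacet
facet normal -0.309 -0.138 0.941
outer loop
vertex -2.33 -0.838 2.696
vertex -1.443 -0.423 3.048
vertex -2.267 0.187 2.867
endloop
endfacet
facet normal -0.863 -0.031 0.504
outer loop
vertex -2.33 -0.838 2.696
vertex -2.267 0.187 2.867
vertex -2.75 -0.17 2.017
endloop
endfacet
facet normal -0.846 -0.534 -0.002
outer loop
vertex -2.33 -0.838 2.696
vertex -2.75 -0.17 2.017
vertex -2.225 -1.001 1.674
endloop
endfacet
facet normal -0.281 -0.952 0.123
outer loop
vertex -2.33 -0.838 2.696
vertex -2.225 -1.001 1.674
vertex -1.417 -1.157 2.311
endloop
endfacet
facet normal 0.051 -0.707 0.706
outer loop
vertex -2.33 -0.838 2.696
vertex -1.417 -1.157 2.311
vertex -1.443 -0.423 3.048
endloop
endfacet
facet normal 0.122 0.430 0.894
outer loop
vertex -2.267 0.187 2.867
vertex -1.443 -0.423 3.048
vertex -1.315 0.501 2.586
endloop
endfacet
facet normal -0.775 0.603 0.187
outer loop
vertex -2.75 -0.17 2.017
vertex -2.267 0.187 2.867
vertex -2.123 0.657 1.949
endloop
endfacet
facet normal -0.747 -0.212 -0.630
outer loop
vertex -2.225 -1.001 1.674
vertex -2.75 -0.17 2.017
vertex -2.097 -0.077 1.212
endloop
endfacet
facet normal 0.166 -0.888 -0.429
outer loop
vertex -1.417 -1.157 2.311
vertex -2.225 -1.001 1.674
vertex -1.273 -0.687 1.393
endloop
endfacet
facet normal 0.703 -0.491 0.514
outer loop
vertex -1.443 -0.423 3.048
vertex -1.417 -1.157 2.311
vertex -0.79 -0.33 2.243
endloop
endfacet
facet normal 0.033 0.421 -0.907
outer loop
vertex -1.991 -0.75 -1.516
vertex -2.741 -1.138 -1.723
vertex -2.747 -0.349 -1.357
endloop
endfacet
facet normal 0.495 0.782 0.380
outer loop
vertex -1.991 -0.75 -1.516
vertex -2.747 -0.349 -1.357
vertex -2.048 -1.493 0.089
endloop
endfacet
facet normal 0.495 0.782 0.380
outer loop
vertex -2.048 -1.493 0.089
vertex -2.747 -0.349 -1.357
vertex -2.804 -1.092 0.248
endloop
endfacet
facet normal -0.032 -0.419 0.907
outer loop
vertex -2.048 -1.493 0.089
vertex -2.804 -1.092 0.248
vertex -2.799 -1.882 -0.117
endloop
endfacet
facet normal 0.032 0.421 -0.907
outer loop
vertex -2.747 -0.349 -1.357
vertex -2.741 -1.138 -1.723
vertex -3.497 -0.738 -1.564
endloop
endfacet
facet normal -0.506 0.790 0.348
outer loop
vertex -2.747 -0.349 -1.357
vertex -3.497 -0.738 -1.564
vertex -2.804 -1.092 0.248
endloop
endfacet
facet normal -0.506 0.790 0.348
outer loop
vertex -2.804 -1.092 0.248
vertex -3.497 -0.738 -1.564
vertex -3.554 -1.481 0.041
endloop
endfacet
facet normal -0.033 -0.419 0.907
outer loop
vertex -2.804 -1.092 0.248
vertex -3.554 -1.481 0.041
vertex -2.799 -1.882 -0.117
endloop
endfacet
facet normal 0.031 0.420 -0.907
outer loop
vertex -3.497 -0.738 -1.564
vertex -2.741 -1.138 -1.723
vertex -3.492 -1.527 -1.929
endloop
endfacet
facet normal -0.999 0.008 -0.032
outer loop
vertex -3.497 -0.738 -1.564
vertex -3.492 -1.527 -1.929
vertex -3.554 -1.481 0.041
endloop
endfacet
facet normal -0.999 0.008 -0.032
outer loop
vertex -3.554 -1.481 0.041
vertex -3.492 -1.527 -1.929
vertex -3.549 -2.27 -0.324
endloop
endfacet
facet normal -0.033 -0.420 0.907
outer loop
vertex -3.554 -1.481 0.041
vertex -3.549 -2.27 -0.324
vertex -2.799 -1.882 -0.117
endloop
endfacet
facet normal 0.032 0.419 -0.907
outer loop
vertex -3.492 -1.527 -1.929
vertex -2.741 -1.138 -1.723
vertex -2.736 -1.928 -2.088
endloop
endfacet
facet normal -0.495 -0.782 -0.380
outer loop
vertex -3.492 -1.527 -1.929
vertex -2.736 -1.928 -2.088
vertex -3.549 -2.27 -0.324
endloop
endfacet
facet normal -0.495 -0.782 -0.380
outer loop
vertex -3.549 -2.27 -0.324
vertex -2.736 -1.928 -2.088
vertex -2.793 -2.671 -0.483
endloop
endfacet
facet normal -0.033 -0.421 0.907
outer loop
vertex -3.549 -2.27 -0.324
vertex -2.793 -2.671 -0.483
vertex -2.799 -1.882 -0.117
endloop
endfacet
facet normal 0.033 0.419 -0.907
outer loop
vertex -2.736 -1.928 -2.088
vertex -2.741 -1.138 -1.723
vertex -1.986 -1.539 -1.881
endloop
endfacet
facet normal 0.506 -0.790 -0.348
outer loop
vertex -2.736 -1.928 -2.088
vertex -1.986 -1.539 -1.881
vertex -2.793 -2.671 -0.483
endloop
endfacet
facet normal 0.506 -0.790 -0.348
outer loop
vertex -2.793 -2.671 -0.483
vertex -1.986 -1.539 -1.881
vertex -2.043 -2.282 -0.276
endloop
endfacet
facet normal -0.032 -0.421 0.907
outer loop
vertex -2.793 -2.671 -0.483
vertex -2.043 -2.282 -0.276
vertex -2.799 -1.882 -0.117
endloop
endfacet
facet normal 0.033 0.420 -0.907
outer loop
vertex -1.986 -1.539 -1.881
vertex -2.741 -1.138 -1.723
vertex -1.991 -0.75 -1.516
endloop
endfacet
facet normal 0.999 -0.008 0.032
outer loop
vertex -1.986 -1.539 -1.881
vertex -1.991 -0.75 -1.516
vertex -2.043 -2.282 -0.276
endloop
endfacet
facet normal 0.999 -0.008 0.032
outer loop
vertex -2.043 -2.282 -0.276
vertex -1.991 -0.75 -1.516
vertex -2.048 -1.493 0.089
endloop
endfacet
facet normal -0.031 -0.420 0.907
outer loop
vertex -2.043 -2.282 -0.276
vertex -2.048 -1.493 0.089
vertex -2.799 -1.882 -0.117
endloop
endfacet

endsolid
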